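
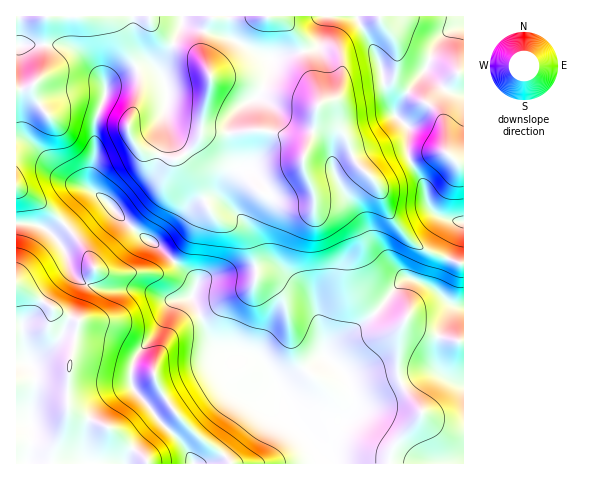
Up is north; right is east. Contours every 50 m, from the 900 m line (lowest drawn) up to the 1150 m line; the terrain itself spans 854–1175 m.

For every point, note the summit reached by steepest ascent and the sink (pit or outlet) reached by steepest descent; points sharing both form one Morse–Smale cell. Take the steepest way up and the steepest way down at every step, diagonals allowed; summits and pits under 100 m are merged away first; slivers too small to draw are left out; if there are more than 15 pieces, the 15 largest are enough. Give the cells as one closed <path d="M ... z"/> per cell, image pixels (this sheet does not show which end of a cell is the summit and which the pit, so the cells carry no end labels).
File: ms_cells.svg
<path d="M356 16l-339 0-1 207 20 2 17 9 39-38 5-2 41 39 19 12 30 27 10 12 3-3 8-4 38-8 14-2 17 1 33 25 5 9 9 40 0 11 3 5 5-10 38-30 33-37 8-3 26 13 22-62 5-7-22-4-12-10-7-25-15-28 0-28-14-14-10-29-5-24z"/><path d="M97 194l-5 2-39 38-17-9-20-1 1 240 447-1-1-241-26 64 0 5 4 5-9-8-18-8-7-2-4 3-33 37-38 30-5 10-3-5 0-11-9-40-5-9-29-23-8-3-20 1-45 9-8 4-3 3-10-12-30-27-19-12z"/><path d="M463 16l-106 1 22 43 5 24 10 29 14 14 0 28 15 28 5 20 10 13 17 5 9 0z"/>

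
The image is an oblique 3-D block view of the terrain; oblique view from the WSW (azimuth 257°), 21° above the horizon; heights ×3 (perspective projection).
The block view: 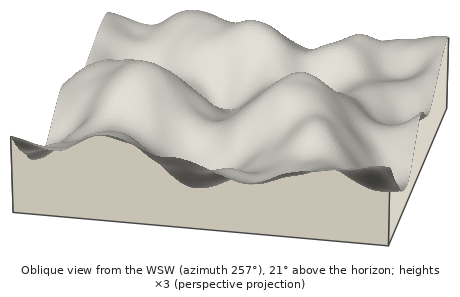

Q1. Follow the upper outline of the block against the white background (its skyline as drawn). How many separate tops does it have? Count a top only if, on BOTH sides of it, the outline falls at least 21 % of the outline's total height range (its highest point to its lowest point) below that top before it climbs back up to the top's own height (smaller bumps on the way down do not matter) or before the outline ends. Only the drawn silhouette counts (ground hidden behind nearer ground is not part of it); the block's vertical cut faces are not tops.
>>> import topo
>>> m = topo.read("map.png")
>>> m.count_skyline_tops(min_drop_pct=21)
1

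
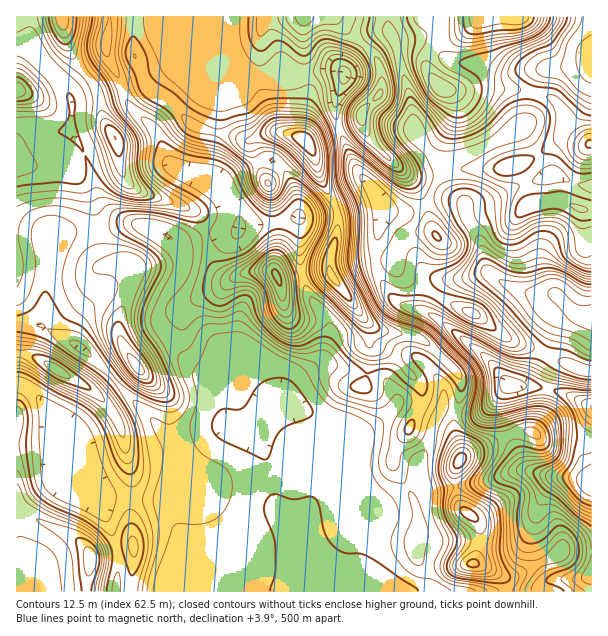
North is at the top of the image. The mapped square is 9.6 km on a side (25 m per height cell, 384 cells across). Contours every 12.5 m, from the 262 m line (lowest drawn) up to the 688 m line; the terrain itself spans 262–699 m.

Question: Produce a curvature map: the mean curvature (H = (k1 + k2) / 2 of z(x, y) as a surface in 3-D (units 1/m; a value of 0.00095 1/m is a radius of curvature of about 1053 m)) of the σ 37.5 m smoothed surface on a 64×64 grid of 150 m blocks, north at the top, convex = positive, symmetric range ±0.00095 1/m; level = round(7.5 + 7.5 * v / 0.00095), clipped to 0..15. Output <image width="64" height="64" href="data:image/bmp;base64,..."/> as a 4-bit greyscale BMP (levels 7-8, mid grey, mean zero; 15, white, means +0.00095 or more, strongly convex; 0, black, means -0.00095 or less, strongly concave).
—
<image width="64" height="64" href="data:image/bmp;base64,Qk12CAAAAAAAAHYAAAAoAAAAQAAAAEAAAAABAAQAAAAAAAAIAAATCwAAEwsAABAAAAAAAAAAAAAAABEREQAiIiIAMzMzAERERABVVVUAZmZmAHd3dwCIiIgAmZmZAKqqqgC7u7sAzMzMAN3d3QDu7u4A////AId3dmrFJapld3eIiIiHd3d3d3d3d3ZmQyAAFHhTaZh2h3d2a9ckqmVnd3iIiIh3d3d3eId3d4hnmHmru6ZDNEOHd3Zq+jObdWd3d4iIiId3d3eId3d4qGn//+uIqpd4c4d3dmr8M6yGZ3d3d4iId3d3eIh3d4mnV77tp1V5q8ylh3dma/s0vZZnd3d3eIiHd3eIiHd3iZdEaJmHVVeKzKZ3d3ed2Da8l2d3d3d4iId3d4iId4iJqFNGiZhlVmjMp3d4m8yUN7uHd3d3d3eId3d3iIh3d3moQ1aKuXVVaLyYaJvMqFRXqYd3eIiHd4h3d3eIiHd3d5dFiqzJdVVouoh6y5dlRWiZd2eIiIh3d3d3d4iId3dnljfe3Ll1VWq5Z5qWVEVmeIh2Z4iIiHd3d4d3iId3d3iWOP/Lupdle7hVqFRFZ3d3iHZniIiIh3d3h3eIh3d3eZU3y4eJqpeKpkTHRWd3d3eJhmeIiIiHd3eId4h3d3d5hDaGQ0WKuXd1RMdWd3d3d5mHZ4iIiIiHeIh3d3d3iIhkWrcyI0d2QzNGt1Z3d3d4qYd3iIiIiId4iId3d3ebp1Rs/ZZUMzMzRVe3Z3d3dmq5dniIiIiId3iIiHd3d5umVFr/2oh1RoqnV7dnd3d2a9lmeIh3d3d3eIiIiId2ioZUR8/rmIdo3qVJp2d3d2V82FZ4h3d3d3d4iIiIh3Z4mYVGrcqYd3v+lFq3Z3d3ZX3XVniHd3d3d3eIiId3ZmitpVeaiJqqvvyFWsdmd3ZVr8ZWd3d3d3d3d3d3d3ZmZ522R6hEes3u2pdn2GZ2ZEfelEVnd3d3iHd3d3d2Zmd2ardFqkAmiru7uWTXVmVEa/tCNYmHd3eId3d3dmZmeIZGqmSNggJGiaqnQpZERFjPxQFZu5d3d4h3d3dmeZmql0SKdH/VETNWdkESZDRovv1gBr3Khnd4iHd3d2eau7qGVqtzb/kyMyIiEUczR8//xgBu/ZdWd3iHd3d2eJmZmGR6ylOP+kIzNFZ4vjWe/9lRBN/6dVZ3eId3d2Z4h1VmRZymN+/4ITVXmr3/i//6YxFK/7hkZ3d4d3dmVndlRXh4mEJu/4ICaIirvLnO64QiJI37h1V4d3d3dlVndUV6zLl0Jt/WAAa8upmpdZmGMjNXvshlVoh3d3ZUV5l1V5qphlWf/EABfO66iIh2VVRFVnm9pkRXmHZmZlV724d3ZXeKzv/UACjO25h2d3dEVnh3ebyVNGiYZndmZ63amHQ2zt3u2SAFrduodmZmZmdniIh4m6Y1eJhmh2VovcqHQkz+llQgAY7/yXdmZ3ZmiHZ4iHeKuEV4iHioVGi+2EMUr/lAAAFa7+2odmZnd3eYdniIdmi6ZGeIialTNa/EETj/xhBGeby5mYZmZmd2d5hmeIiHZ6uFVniJqnMUv7IEnv6EFIqqmHZ3ZVVVVlRniHZ4iIdnm5ZVZ4ibuFjfoSn/6VInmYdlVVVERWZDI2mIdniJmHebuXZWiIrdvv+BTP6WMlmodmVVUyRomWRGrYh2d4mZiavKl2aJdomu/WBc/HQze6dmiIhjNpqZh5zeiHZ3iIiau6h2Zol1RFrcUUv+hDR6l1aazHNYmYd3ndqIdnd4h4mYdVZmmXZTR6piOO/GM1iYV73tg2qYdmZqqIdmZ3d3d2VVVVaIdmVViGQkv9czWKl63blUarl1VViXh2Zmd4iGQ0REVnd3dmVmZSKP6ENXiHvadEZozIRERod3Zmd3iHUiI0aKqXd2VlVVIX/5VFZmaahkWHett2ZoqXd2Z3eIVDRnrN25d2VHhUQRn+lUZmVoh1RodozcuZvLd3d3eIZWnO7tuYd2VFvYMRXvx0RVVnh2VFZlaau7u5h3iHiJdXvv/Jh2ZmZFn/swS/10NENpmGZURVZmd3iXZYiIiJlmneyFVVZmZUbf+TOP+DIiJa24eId3eHZlVmVViJmJqFadxzNFZmZUNs2mNb/2EBFL/6dpqqq7uYdlVXeYiIiXVp22M1ZmVUNHljNGz+YQBb/8dWeIiavMqXVXqZh3eIZVrbdEVVZVRZyDAlnf1gBc/8ZFZmZmZ4mph2nLl3d4dka/yWVVeIiJ3pVGnP+0A7/6U0Z3ZVVVZneZeM6Hd3d1WO/JZEeru6rLqs7//pEI/qUjVniHZVVmVXqGnnZmd2Z8/YUzWMy6mJiL/t3tcCz7YyRVaaqYZWZlWZZqVVd3Zo3IMSRpy5hmdlm5eKpAb/hDNERpu6mGVmVHqXdGiYdmi5QSV5uoZmZlV4dmeEBv+nliJIqqqZdVVVi6hqu6dlWMkyeru4ZmZmZndmZ5YEvu7XEou6mZiHd4m7l17bhlVq2SSsuodmd3d3dmZouDFYz/YDv9uqmIqqu8p1XadlVozWFrqHZnd3d3h2Znm5QhOP0wbeuqmYeJh3iGVrdVVovZMXqHZ3d3eHd3ZmZ4ZDEY+xGuuHd4hlVVRXZnhlVXrJQUq4d3d3eId4h2Z4dTIUv4BcyFRVaIZFVWdnd2VXq6Uijsh3d3d4h3iXZpqEI0n+UnuWVVVWhlRFeGd3ZVnLcxOdp2d3d3h3eZdWqmRYrMlEeIh4h1VVVUWHVndka9uEInuWZ3d4h3d6ple6ZZy6dUVnh3i7mIiZd4VGeFR965cye5Z3d4iHdnqXebqIqodUVniHV6y6q83Kh2ZpZZ7qmVJrl3d3iIh2eZeau6qpmYZnm6ZWm6qavvy6l3"/>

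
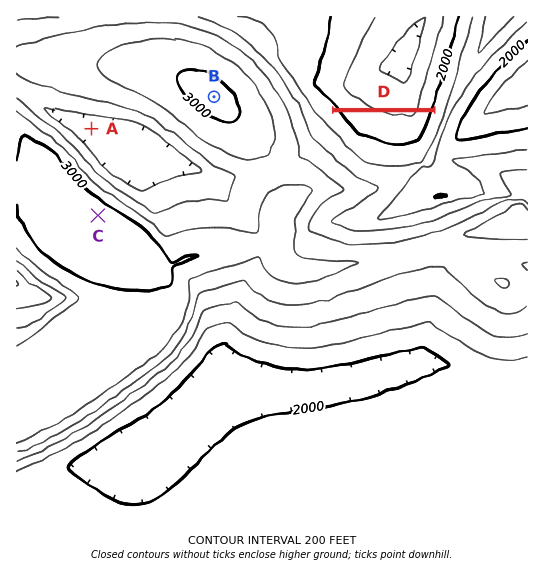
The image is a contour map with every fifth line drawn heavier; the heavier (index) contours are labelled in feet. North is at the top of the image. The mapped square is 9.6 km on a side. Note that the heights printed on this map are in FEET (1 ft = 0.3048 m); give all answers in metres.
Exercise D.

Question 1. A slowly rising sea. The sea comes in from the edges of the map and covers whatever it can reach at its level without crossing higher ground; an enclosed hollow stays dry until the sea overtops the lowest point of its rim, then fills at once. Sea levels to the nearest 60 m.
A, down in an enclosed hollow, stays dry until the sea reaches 780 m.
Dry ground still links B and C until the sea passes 840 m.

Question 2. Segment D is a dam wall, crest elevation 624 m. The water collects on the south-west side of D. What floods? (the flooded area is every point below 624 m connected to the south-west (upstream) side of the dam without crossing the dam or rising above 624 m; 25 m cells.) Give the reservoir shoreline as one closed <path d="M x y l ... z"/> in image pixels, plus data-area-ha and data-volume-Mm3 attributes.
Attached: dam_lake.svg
<path d="M434 112l-97 0-1 2 26 27 27 8 17 0 1-1 10 0 3-2 8-16 6-18z" data-area-ha="95" data-volume-Mm3="33.66"/>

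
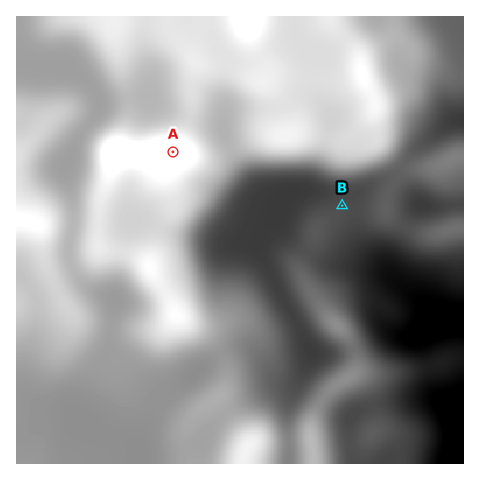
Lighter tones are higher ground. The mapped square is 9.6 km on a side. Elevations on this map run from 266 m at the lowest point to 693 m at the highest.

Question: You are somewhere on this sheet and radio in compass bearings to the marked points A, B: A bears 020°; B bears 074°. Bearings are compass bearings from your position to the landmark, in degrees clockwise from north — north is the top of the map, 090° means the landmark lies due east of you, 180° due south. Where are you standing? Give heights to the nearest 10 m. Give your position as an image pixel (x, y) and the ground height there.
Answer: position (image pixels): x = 131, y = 266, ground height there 590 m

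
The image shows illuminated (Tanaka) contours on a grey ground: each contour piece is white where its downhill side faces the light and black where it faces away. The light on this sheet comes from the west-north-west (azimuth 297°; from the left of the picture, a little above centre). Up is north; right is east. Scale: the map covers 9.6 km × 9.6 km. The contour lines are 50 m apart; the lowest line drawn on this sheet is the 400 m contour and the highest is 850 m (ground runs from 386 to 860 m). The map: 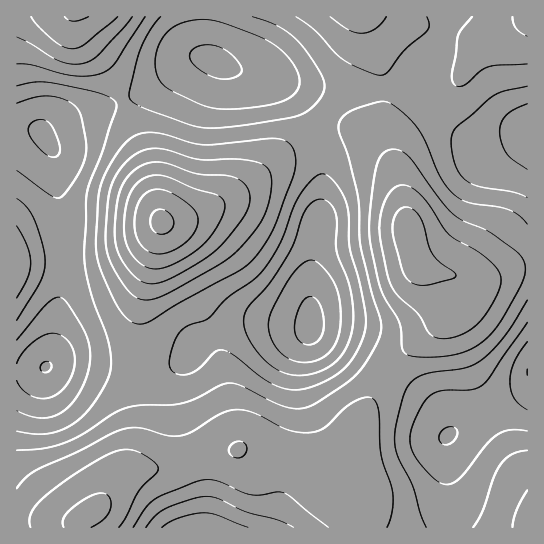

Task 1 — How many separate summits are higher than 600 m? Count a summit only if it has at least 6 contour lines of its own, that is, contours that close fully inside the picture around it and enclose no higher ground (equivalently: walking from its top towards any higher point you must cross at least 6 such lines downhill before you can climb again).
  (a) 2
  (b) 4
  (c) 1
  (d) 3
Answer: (c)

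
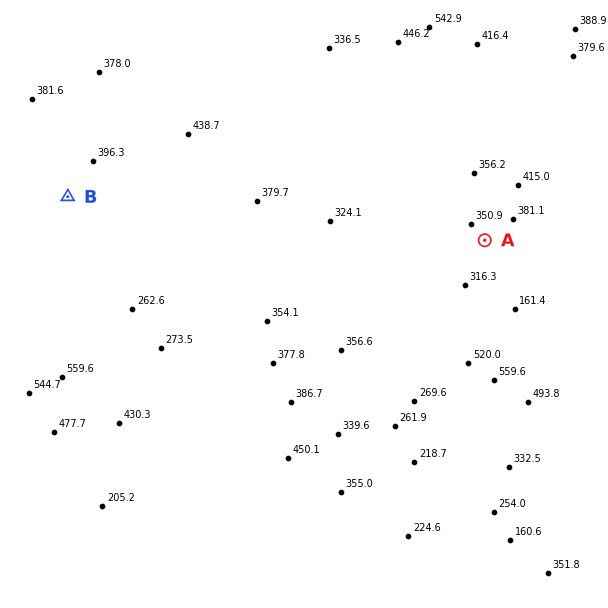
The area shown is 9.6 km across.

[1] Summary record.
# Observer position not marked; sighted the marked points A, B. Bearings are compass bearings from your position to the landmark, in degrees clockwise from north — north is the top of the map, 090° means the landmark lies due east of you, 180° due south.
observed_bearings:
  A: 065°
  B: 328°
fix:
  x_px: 183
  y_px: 381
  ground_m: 340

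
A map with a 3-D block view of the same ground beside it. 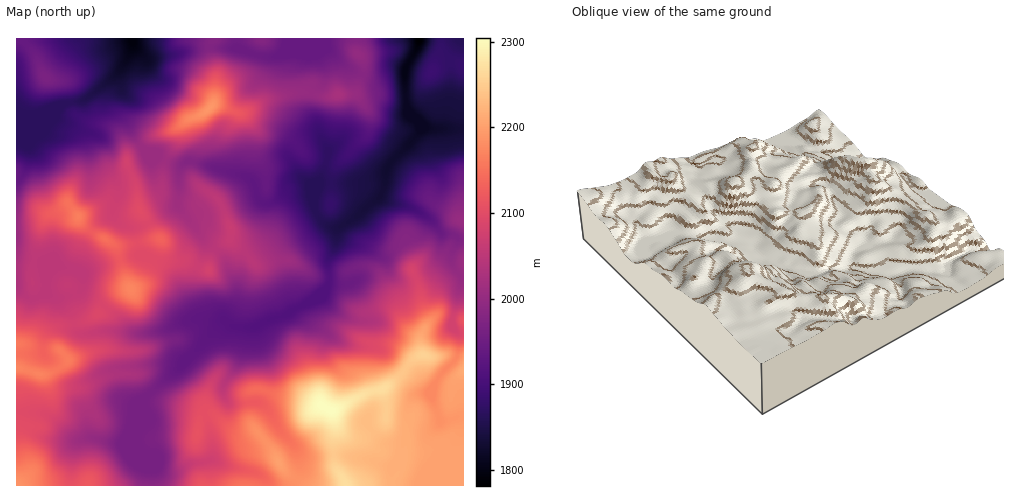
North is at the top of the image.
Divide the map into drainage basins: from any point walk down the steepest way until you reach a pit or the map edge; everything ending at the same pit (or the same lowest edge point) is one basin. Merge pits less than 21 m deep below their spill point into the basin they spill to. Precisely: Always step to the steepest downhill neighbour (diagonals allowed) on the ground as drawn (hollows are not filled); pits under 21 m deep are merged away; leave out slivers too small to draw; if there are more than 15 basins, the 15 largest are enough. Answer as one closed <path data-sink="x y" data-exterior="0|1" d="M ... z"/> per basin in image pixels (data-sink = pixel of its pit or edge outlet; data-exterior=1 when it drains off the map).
<path data-sink="419 39" data-exterior="1" d="M463 38l-106 0 0 15 7 9 0 10-8 20-3 2-30 2-17-4-13 1-27 7-22 13-7 0-23-9-13 11-14 5-8 7-28 10-23 18-1 10 9 21 2 23 20 30-41 7-30-18-18-23-19 8-16 15-18 3 1 255 447-1z"/><path data-sink="132 39" data-exterior="1" d="M214 38l-197 0-1 192 18-2 16-15 19-8 18 23 30 18 41-7-20-30-2-23-9-21 0-7 24-21 28-10 8-7 14-5 11-9 4-15 0-22-6-18 0-7z"/><path data-sink="286 39" data-exterior="1" d="M356 38l-141 0-5 6 0 7 6 18-3 35 24 9 7 0 22-13 27-7 13-1 17 4 30-2 3-2 8-20 0-10-7-9z"/>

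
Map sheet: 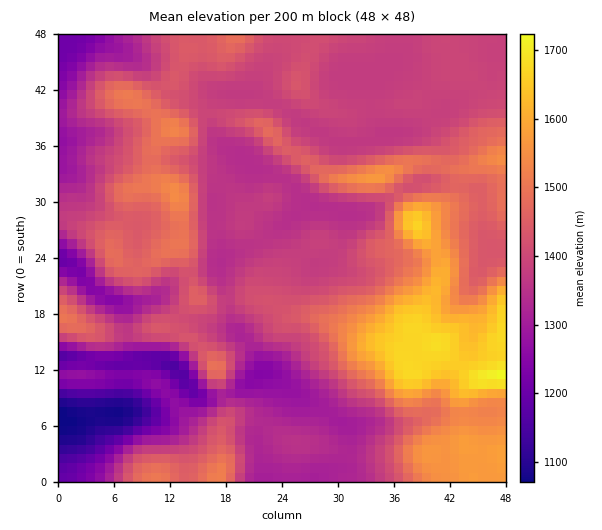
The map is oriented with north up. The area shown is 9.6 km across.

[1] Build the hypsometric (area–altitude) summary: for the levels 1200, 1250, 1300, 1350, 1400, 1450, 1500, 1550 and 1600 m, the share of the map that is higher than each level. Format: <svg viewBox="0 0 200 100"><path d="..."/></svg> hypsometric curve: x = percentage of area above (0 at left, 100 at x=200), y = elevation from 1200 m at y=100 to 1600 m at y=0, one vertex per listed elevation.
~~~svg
<svg viewBox="0 0 200 100"><path d="M192 100l-7-12-10-13-24-13-55-12-35-12-26-13-13-13-9-12"/></svg>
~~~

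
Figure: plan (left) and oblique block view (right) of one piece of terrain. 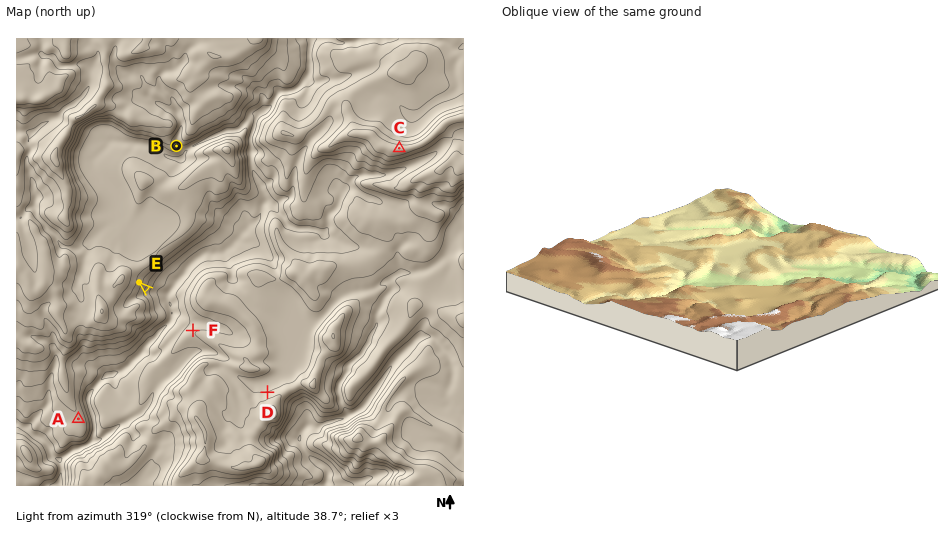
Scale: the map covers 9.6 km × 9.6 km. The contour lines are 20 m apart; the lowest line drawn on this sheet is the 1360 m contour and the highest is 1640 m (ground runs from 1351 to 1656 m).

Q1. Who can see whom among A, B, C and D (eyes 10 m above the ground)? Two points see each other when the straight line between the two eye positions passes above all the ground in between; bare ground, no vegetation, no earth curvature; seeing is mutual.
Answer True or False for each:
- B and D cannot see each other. True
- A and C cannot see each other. False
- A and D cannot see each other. True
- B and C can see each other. False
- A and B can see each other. False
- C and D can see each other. True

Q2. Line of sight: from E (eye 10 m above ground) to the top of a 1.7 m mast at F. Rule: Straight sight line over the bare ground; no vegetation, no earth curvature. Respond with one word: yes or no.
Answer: yes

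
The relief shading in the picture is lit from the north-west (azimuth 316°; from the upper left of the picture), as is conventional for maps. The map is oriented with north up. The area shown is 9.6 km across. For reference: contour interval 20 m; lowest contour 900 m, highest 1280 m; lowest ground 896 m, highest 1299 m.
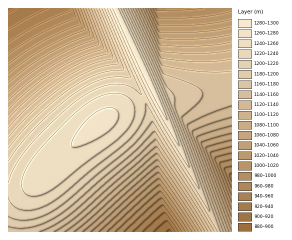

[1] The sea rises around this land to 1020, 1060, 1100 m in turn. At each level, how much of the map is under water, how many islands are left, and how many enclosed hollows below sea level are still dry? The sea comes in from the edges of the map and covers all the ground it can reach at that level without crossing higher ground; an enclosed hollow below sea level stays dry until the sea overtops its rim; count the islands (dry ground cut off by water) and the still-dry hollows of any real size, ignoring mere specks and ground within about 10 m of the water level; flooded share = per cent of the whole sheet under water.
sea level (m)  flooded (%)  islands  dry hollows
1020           14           0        0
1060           22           0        0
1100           33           0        0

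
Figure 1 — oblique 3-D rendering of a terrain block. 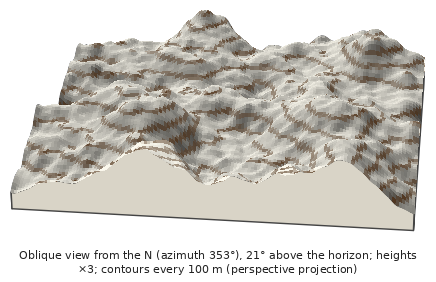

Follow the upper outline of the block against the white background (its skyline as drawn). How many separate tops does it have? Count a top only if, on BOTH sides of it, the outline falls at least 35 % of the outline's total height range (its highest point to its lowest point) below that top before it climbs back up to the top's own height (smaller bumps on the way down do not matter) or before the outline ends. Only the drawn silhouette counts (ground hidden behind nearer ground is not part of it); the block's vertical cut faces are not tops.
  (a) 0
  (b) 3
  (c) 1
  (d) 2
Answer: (a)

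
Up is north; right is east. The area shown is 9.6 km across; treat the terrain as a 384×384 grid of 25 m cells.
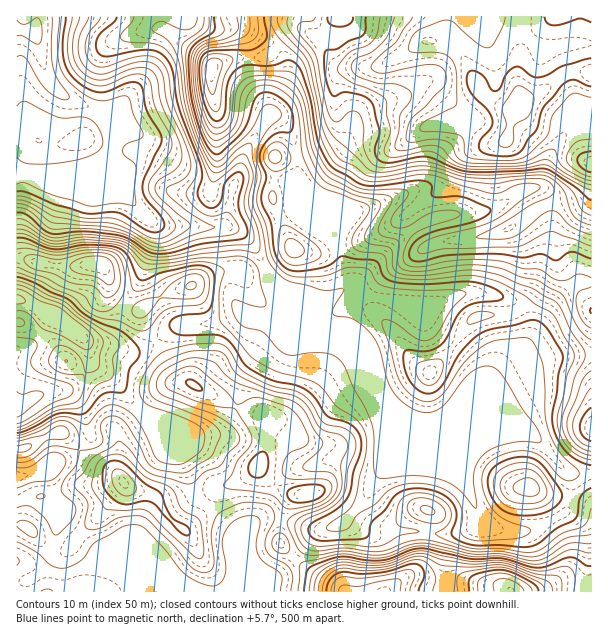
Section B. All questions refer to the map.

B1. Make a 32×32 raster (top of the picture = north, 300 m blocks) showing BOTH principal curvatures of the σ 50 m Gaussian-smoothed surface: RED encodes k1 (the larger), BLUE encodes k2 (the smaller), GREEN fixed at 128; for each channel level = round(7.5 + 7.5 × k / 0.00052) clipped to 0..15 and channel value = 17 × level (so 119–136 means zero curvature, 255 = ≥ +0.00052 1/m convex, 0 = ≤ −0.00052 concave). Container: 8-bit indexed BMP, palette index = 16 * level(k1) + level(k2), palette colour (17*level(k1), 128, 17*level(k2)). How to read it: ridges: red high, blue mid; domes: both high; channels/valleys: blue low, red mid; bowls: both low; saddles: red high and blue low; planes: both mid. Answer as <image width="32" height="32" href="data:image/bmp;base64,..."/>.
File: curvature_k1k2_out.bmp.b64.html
<image width="32" height="32" href="data:image/bmp;base64,Qk02CAAAAAAAADYEAAAoAAAAIAAAACAAAAABAAgAAAAAAAAEAAATCwAAEwsAAAABAAAAAAAAAIAAABGAAAAigAAAM4AAAESAAABVgAAAZoAAAHeAAACIgAAAmYAAAKqAAAC7gAAAzIAAAN2AAADugAAA/4AAAACAEQARgBEAIoARADOAEQBEgBEAVYARAGaAEQB3gBEAiIARAJmAEQCqgBEAu4ARAMyAEQDdgBEA7oARAP+AEQAAgCIAEYAiACKAIgAzgCIARIAiAFWAIgBmgCIAd4AiAIiAIgCZgCIAqoAiALuAIgDMgCIA3YAiAO6AIgD/gCIAAIAzABGAMwAigDMAM4AzAESAMwBVgDMAZoAzAHeAMwCIgDMAmYAzAKqAMwC7gDMAzIAzAN2AMwDugDMA/4AzAACARAARgEQAIoBEADOARABEgEQAVYBEAGaARAB3gEQAiIBEAJmARACqgEQAu4BEAMyARADdgEQA7oBEAP+ARAAAgFUAEYBVACKAVQAzgFUARIBVAFWAVQBmgFUAd4BVAIiAVQCZgFUAqoBVALuAVQDMgFUA3YBVAO6AVQD/gFUAAIBmABGAZgAigGYAM4BmAESAZgBVgGYAZoBmAHeAZgCIgGYAmYBmAKqAZgC7gGYAzIBmAN2AZgDugGYA/4BmAACAdwARgHcAIoB3ADOAdwBEgHcAVYB3AGaAdwB3gHcAiIB3AJmAdwCqgHcAu4B3AMyAdwDdgHcA7oB3AP+AdwAAgIgAEYCIACKAiAAzgIgARICIAFWAiABmgIgAd4CIAIiAiACZgIgAqoCIALuAiADMgIgA3YCIAO6AiAD/gIgAAICZABGAmQAigJkAM4CZAESAmQBVgJkAZoCZAHeAmQCIgJkAmYCZAKqAmQC7gJkAzICZAN2AmQDugJkA/4CZAACAqgARgKoAIoCqADOAqgBEgKoAVYCqAGaAqgB3gKoAiICqAJmAqgCqgKoAu4CqAMyAqgDdgKoA7oCqAP+AqgAAgLsAEYC7ACKAuwAzgLsARIC7AFWAuwBmgLsAd4C7AIiAuwCZgLsAqoC7ALuAuwDMgLsA3YC7AO6AuwD/gLsAAIDMABGAzAAigMwAM4DMAESAzABVgMwAZoDMAHeAzACIgMwAmYDMAKqAzAC7gMwAzIDMAN2AzADugMwA/4DMAACA3QARgN0AIoDdADOA3QBEgN0AVYDdAGaA3QB3gN0AiIDdAJmA3QCqgN0Au4DdAMyA3QDdgN0A7oDdAP+A3QAAgO4AEYDuACKA7gAzgO4ARIDuAFWA7gBmgO4Ad4DuAIiA7gCZgO4AqoDuALuA7gDMgO4A3YDuAO6A7gD/gO4AAID/ABGA/wAigP8AM4D/AESA/wBVgP8AZoD/AHeA/wCIgP8AmYD/AKqA/wC7gP8AzID/AN2A/wDugP8A/4D/AKmGhnaHh4eHh4WVhod3dYW16+n3+OeWlaXY6fr39KaVhZaYh4eHiHeFlsiVh4WExNPX2aSj+Pr19uX514Gj15WGtqeodYaHhXTHt3SHlOvVcoGRcGCQ06GBUJCAYWS3lsindba3dWR0x9mWdXaE1pJQcXOWl5KAsYFjc4JzgpSEpoV3dbelhrXHdpWWdmWV1KSRkoWWx/r7tYOTppajc5anuKWWlqjZ1riVl6eXl7X4+vmjc5XHyKaTgrfK2uizl5FzhKen2siFlpWolqeplYOD1ZWEhYSDg3WUyLnapXKD+IFipKXHlWR0dIWGl7iXhoWVuIR2h4eHh4WVlqaQkbT29ei0c8WXhHd3dYV0poaXx8fKpIV3d4eHh4WEhIG33FC0+sOmuYaFdHN1lqeYmLimdKWVhoeGhod3h3d2k7i6hICRcqeXk6SWl7jHpsjIyZV1hoaGhaalhXd3h4eEhreHdXODpoWGt9nZuJe2pnSUlIeHdoWWubmEdneHh3WGuJenycaEl4aVqLmXp4R0doaHiId2hafJ2JZ1doeHdoamdYbIlISFhZWUlpe4hId3doeHhnaGx4amx4Z2hnd2daXHtZNwkpSnpXV0hJV1hoaHh4Z2hreXZXXHp4aGdXaGp8aAYLXptbi4dXS0hXWHl4eHl5enl4Z3hafJ17eWdoa5YJS2xZbGosbWydhzhqeGdYWGh4aEg4NzgoFyg4WHpaalxseopumSpdf6+aOolZGklYV1dcXGlpZ1dYaHl5endvf49fj6+9XClZa1xsmgxtvHt6WFgujqp5eHhpaXl4aG6INjpqXWtVBilIWFgoHY2ZWFpcimoef49/jXqIeGhofWc4SDg6KAYHKBkXFileWUdoeElsi3gYGDk7XYt4aWmMiUdHJyk4OUp6fKpKLZ13aHdXFwgba3lnWFg4O3tpWnonN2h3d3g8jIptaTcMfGdoOUlriUgYKDgoKScHBggLOWhoaGh4d1lZZj0uVgtOaDk7inyMiGdJLW1rW1xbH4+oiYl5iWlpeFhXD254DU+5CUyKem6PiltNfo+OrHs7WniIiHmJh2hnVzgfjopJC1gKbolnZ1t+jHppaWt5eWhYaYh4eXhHaGhYSC+PmVc2Nilvh2dpeWl6eXdYanqHZ2d5eHdIKkhHSFlZL513RjZHOW93V1lYWGh5Wnlai4p3V1p4STp7iWY2Nkgvm2g3SVk6bYpqiXhoVlhrmFp4antreogpW6uriWc4PB/fj198dypce3x9i3hnW2l3aXhnaGlpZzlqmpuMe2xdDUorSlo5XnhYRlhqe4p5d3d4eHh3Z2lnSFlpaVlqeXc3GkdIW415WnlnWGhpaXh3d3d4eYl4c="/>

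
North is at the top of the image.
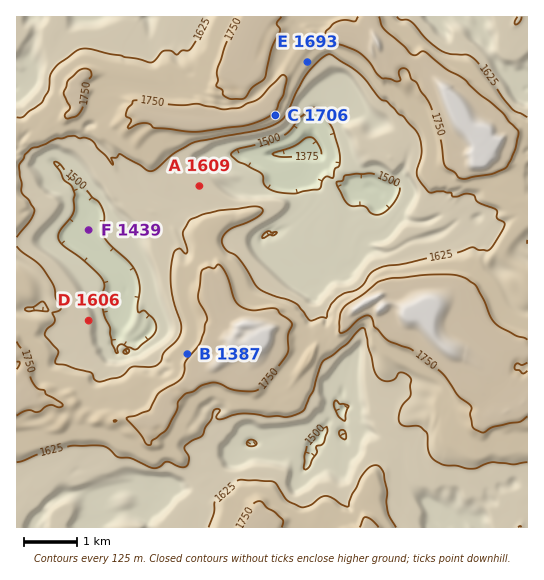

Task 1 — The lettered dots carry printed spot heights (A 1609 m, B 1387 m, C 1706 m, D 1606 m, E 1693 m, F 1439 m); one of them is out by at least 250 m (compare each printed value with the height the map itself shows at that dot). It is B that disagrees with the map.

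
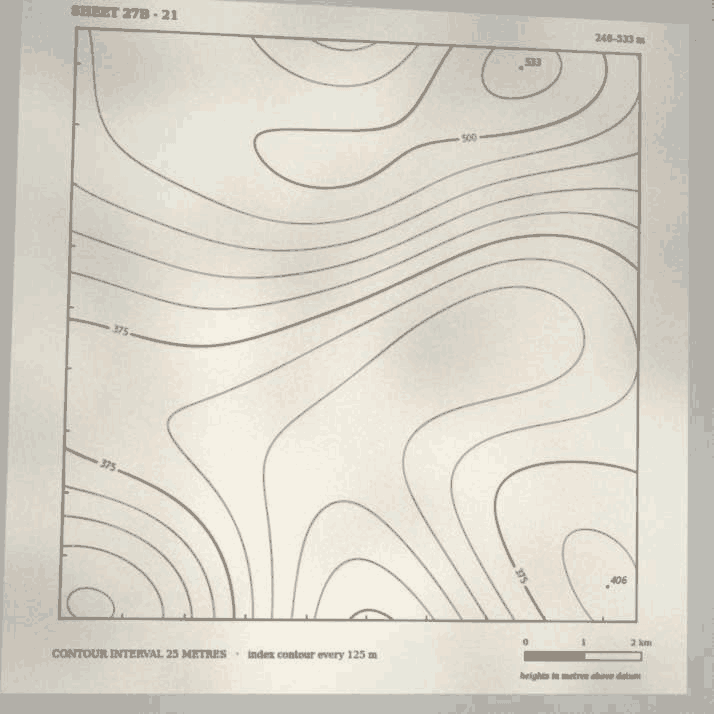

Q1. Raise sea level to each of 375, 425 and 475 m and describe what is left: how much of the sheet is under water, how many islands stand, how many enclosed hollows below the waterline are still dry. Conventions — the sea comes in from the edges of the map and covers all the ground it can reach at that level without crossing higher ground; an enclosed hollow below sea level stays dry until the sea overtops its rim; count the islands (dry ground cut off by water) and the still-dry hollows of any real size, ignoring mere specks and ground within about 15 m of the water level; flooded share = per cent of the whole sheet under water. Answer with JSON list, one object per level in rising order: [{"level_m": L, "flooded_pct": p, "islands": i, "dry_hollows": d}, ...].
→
[{"level_m": 375, "flooded_pct": 44, "islands": 0, "dry_hollows": 0}, {"level_m": 425, "flooded_pct": 63, "islands": 0, "dry_hollows": 0}, {"level_m": 475, "flooded_pct": 78, "islands": 0, "dry_hollows": 0}]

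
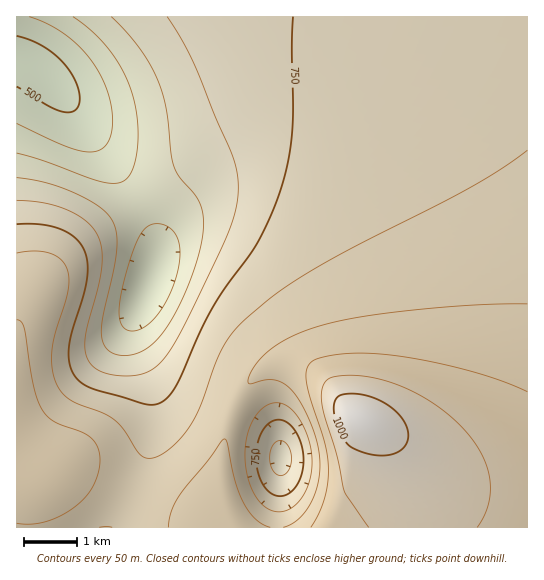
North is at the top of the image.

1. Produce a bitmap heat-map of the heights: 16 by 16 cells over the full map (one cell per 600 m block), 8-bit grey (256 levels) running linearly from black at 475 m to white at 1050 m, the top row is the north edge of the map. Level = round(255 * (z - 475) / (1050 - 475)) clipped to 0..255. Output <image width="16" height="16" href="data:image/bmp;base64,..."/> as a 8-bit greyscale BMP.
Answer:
<image width="16" height="16" href="data:image/bmp;base64,Qk02BQAAAAAAADYEAAAoAAAAEAAAABAAAAABAAgAAAAAAAABAAATCwAAEwsAAAABAAAAAAAAAAAAAAEBAQACAgIAAwMDAAQEBAAFBQUABgYGAAcHBwAICAgACQkJAAoKCgALCwsADAwMAA0NDQAODg4ADw8PABAQEAAREREAEhISABMTEwAUFBQAFRUVABYWFgAXFxcAGBgYABkZGQAaGhoAGxsbABwcHAAdHR0AHh4eAB8fHwAgICAAISEhACIiIgAjIyMAJCQkACUlJQAmJiYAJycnACgoKAApKSkAKioqACsrKwAsLCwALS0tAC4uLgAvLy8AMDAwADExMQAyMjIAMzMzADQ0NAA1NTUANjY2ADc3NwA4ODgAOTk5ADo6OgA7OzsAPDw8AD09PQA+Pj4APz8/AEBAQABBQUEAQkJCAENDQwBEREQARUVFAEZGRgBHR0cASEhIAElJSQBKSkoAS0tLAExMTABNTU0ATk5OAE9PTwBQUFAAUVFRAFJSUgBTU1MAVFRUAFVVVQBWVlYAV1dXAFhYWABZWVkAWlpaAFtbWwBcXFwAXV1dAF5eXgBfX18AYGBgAGFhYQBiYmIAY2NjAGRkZABlZWUAZmZmAGdnZwBoaGgAaWlpAGpqagBra2sAbGxsAG1tbQBubm4Ab29vAHBwcABxcXEAcnJyAHNzcwB0dHQAdXV1AHZ2dgB3d3cAeHh4AHl5eQB6enoAe3t7AHx8fAB9fX0Afn5+AH9/fwCAgIAAgYGBAIKCggCDg4MAhISEAIWFhQCGhoYAh4eHAIiIiACJiYkAioqKAIuLiwCMjIwAjY2NAI6OjgCPj48AkJCQAJGRkQCSkpIAk5OTAJSUlACVlZUAlpaWAJeXlwCYmJgAmZmZAJqamgCbm5sAnJycAJ2dnQCenp4An5+fAKCgoAChoaEAoqKiAKOjowCkpKQApaWlAKampgCnp6cAqKioAKmpqQCqqqoAq6urAKysrACtra0Arq6uAK+vrwCwsLAAsbGxALKysgCzs7MAtLS0ALW1tQC2trYAt7e3ALi4uAC5ubkAurq6ALu7uwC8vLwAvb29AL6+vgC/v78AwMDAAMHBwQDCwsIAw8PDAMTExADFxcUAxsbGAMfHxwDIyMgAycnJAMrKygDLy8sAzMzMAM3NzQDOzs4Az8/PANDQ0ADR0dEA0tLSANPT0wDU1NQA1dXVANbW1gDX19cA2NjYANnZ2QDa2toA29vbANzc3ADd3d0A3t7eAN/f3wDg4OAA4eHhAOLi4gDj4+MA5OTkAOXl5QDm5uYA5+fnAOjo6ADp6ekA6urqAOvr6wDs7OwA7e3tAO7u7gDv7+8A8PDwAPHx8QDy8vIA8/PzAPT09AD19fUA9vb2APf39wD4+PgA+fn5APr6+gD7+/sA/Pz8AP39/QD+/v4A////AK2nmpehrLKflrvR19jX0861s6aYmqarhHCq197e2tTOsrCmlI6apH1prObs5NrSy62glIaBjqCQh8X08ODTy8WninRscYSapKnM3NbNxcC8o4FbTFx6kqGtuLy7ube1s6OJWTVAaYeUnaSnqaqrq6qgkmYyLFV4iJGXm52foaKjkotrPSxHaX2IjpKVl5mbnHpzXUI4Rl50gYiMj5GUlpdaUUM9Q01cb3yDiIuNj5GTOi8oM0dUYG56gYWHioyOkB8VGC9IWGVweX+ChYeKjI4MCBczTF1qc3l+gYOGiIqMBAwkP1RjbXR5fYCChIeJixQjOk5daHB2eXx/gYOFiIo="/>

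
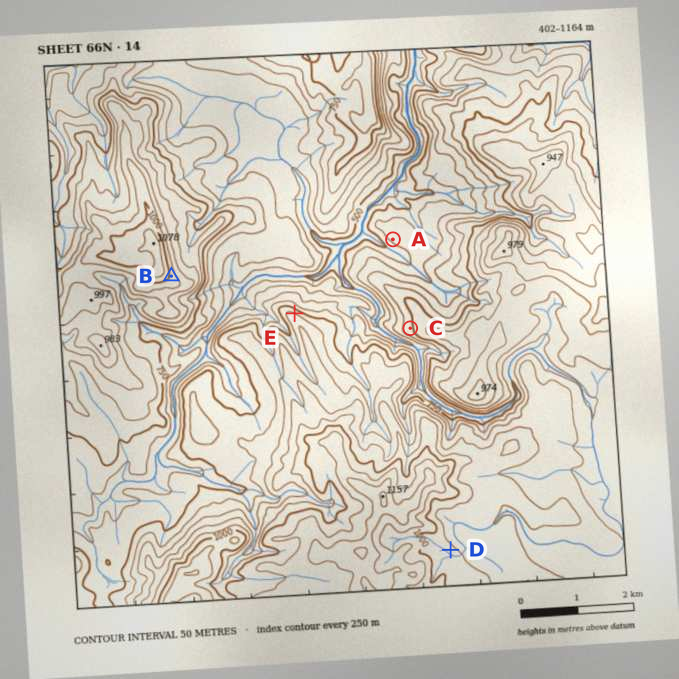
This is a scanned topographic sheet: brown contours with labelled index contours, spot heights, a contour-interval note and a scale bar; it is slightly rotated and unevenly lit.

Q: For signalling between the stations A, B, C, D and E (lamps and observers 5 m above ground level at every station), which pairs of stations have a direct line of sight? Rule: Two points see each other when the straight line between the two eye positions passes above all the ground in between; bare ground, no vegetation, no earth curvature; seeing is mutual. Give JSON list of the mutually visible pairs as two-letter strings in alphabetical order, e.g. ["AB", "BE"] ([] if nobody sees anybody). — ["AB", "AE", "BC", "BE", "CE"]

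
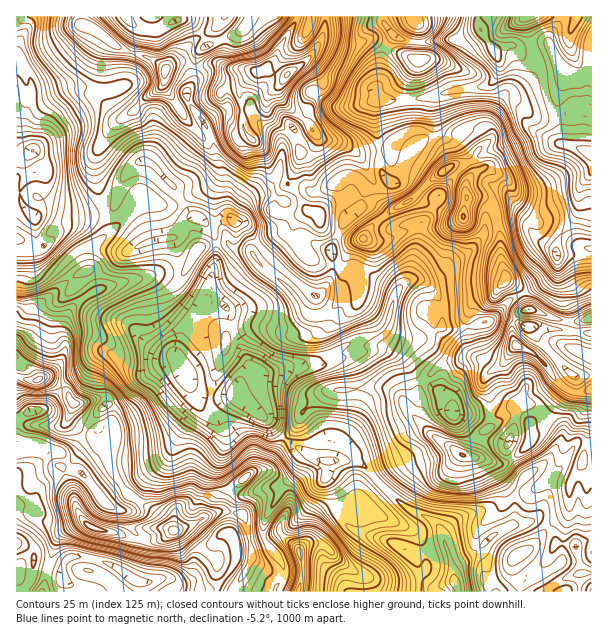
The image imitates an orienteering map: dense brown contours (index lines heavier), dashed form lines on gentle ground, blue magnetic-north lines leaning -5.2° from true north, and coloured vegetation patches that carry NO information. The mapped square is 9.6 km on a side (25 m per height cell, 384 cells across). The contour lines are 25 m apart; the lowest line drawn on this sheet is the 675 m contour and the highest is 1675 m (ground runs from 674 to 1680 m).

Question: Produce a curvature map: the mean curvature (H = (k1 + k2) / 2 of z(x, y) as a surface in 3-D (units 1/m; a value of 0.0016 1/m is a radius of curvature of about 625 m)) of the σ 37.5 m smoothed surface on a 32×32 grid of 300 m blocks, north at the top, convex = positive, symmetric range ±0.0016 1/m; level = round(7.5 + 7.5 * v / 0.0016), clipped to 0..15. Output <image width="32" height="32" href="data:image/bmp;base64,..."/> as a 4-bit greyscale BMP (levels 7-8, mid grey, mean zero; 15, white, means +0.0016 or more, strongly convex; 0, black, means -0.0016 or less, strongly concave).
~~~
<image width="32" height="32" href="data:image/bmp;base64,Qk12AgAAAAAAAHYAAAAoAAAAIAAAACAAAAABAAQAAAAAAAACAAATCwAAEwsAABAAAAAAAAAAAAAAABEREQAiIiIAMzMzAERERABVVVUAZmZmAHd3dwCIiIgAmZmZAKqqqgC7u7sAzMzMAN3d3QDu7u4A////AFs3ijNFdccudlvIdwuJl2SJSVA1N4l6O1i7tnoqbHfEVXJY3cdZSS+fVSKFWVzVc3if/6r/kKHxxxeMs2xSWJeUfxAHxe32a3SJtBUzh4W4lL4J5Yx4Qzw3qxWaqVWmt3eBbWVJVP3Hg6R7famnCImHR6qHKYCbokRUqEbuurJbU4ibeVmDalZnZZmPl2DqRIvWbol3SIEfZEaYtQe2yUoQn3yYZHc2TJqXfJQ4lEWI75SJNmSIR2rOyqiUXYgK6IvDZYRlfFNTI0aYipm5HxZkxTmGN4tXqYRGZ2arf+TMd7iHSXd5iqeMYzh1Yx8ERHeIRFiUhWZaybspt5gK/41saNqHl0V1bBeMU7Z38nVldZmKzI0YasK2iHI4Z8+WWkO5kkiLdJwrxWeVaEXcQxWVOrhER7uWuVPPqWdyqiV8VYV6h4ZHBJi5G4Q5+Zc6ZmZ3lqqnhXqnqXSvkrm2d4V3aaWZRod1iVOGQOKpa5iEdku2RWdmdjuUOlZPm+touDNr2TN3tO8cmqmGVlqJUkN1Vqt2alrqM/y3jbim9zV4iWeL83wVp2jBJGd2nNSImYeahX2wzJfUV0REIjRohnl1dnUD8zirvDpjObV6WohWOZeGrvid7Kv4hV3/yBh3aEtpv4J7IxLyvGyCMRdEcdZXr+QmJJwlPx50G/uBfbWK"/>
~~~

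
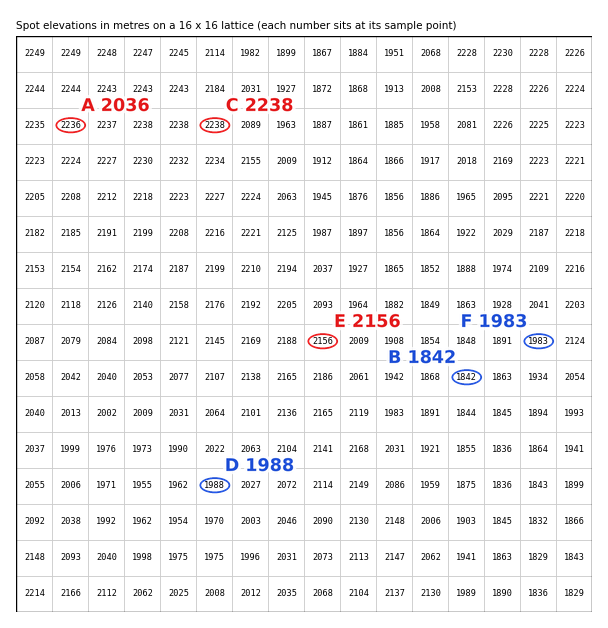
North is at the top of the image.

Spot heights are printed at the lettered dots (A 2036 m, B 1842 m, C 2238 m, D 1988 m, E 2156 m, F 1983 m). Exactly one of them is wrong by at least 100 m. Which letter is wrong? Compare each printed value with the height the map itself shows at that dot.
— A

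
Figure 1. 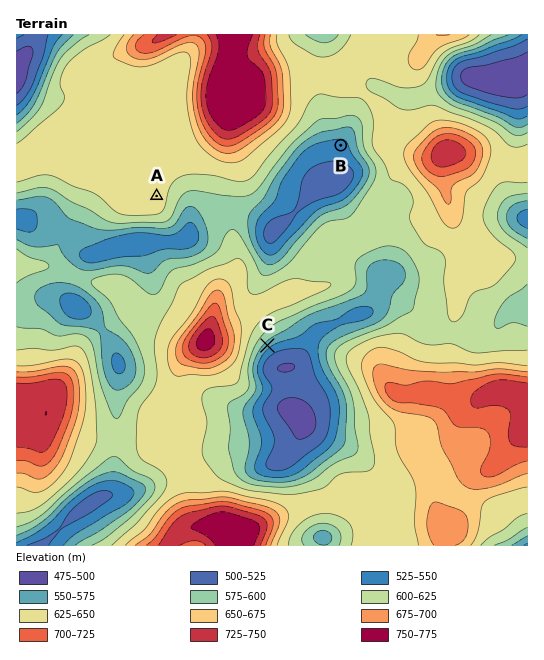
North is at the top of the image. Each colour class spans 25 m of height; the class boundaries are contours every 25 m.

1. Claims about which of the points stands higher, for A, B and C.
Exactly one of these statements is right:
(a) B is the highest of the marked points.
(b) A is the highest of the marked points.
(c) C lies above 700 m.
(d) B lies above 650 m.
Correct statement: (b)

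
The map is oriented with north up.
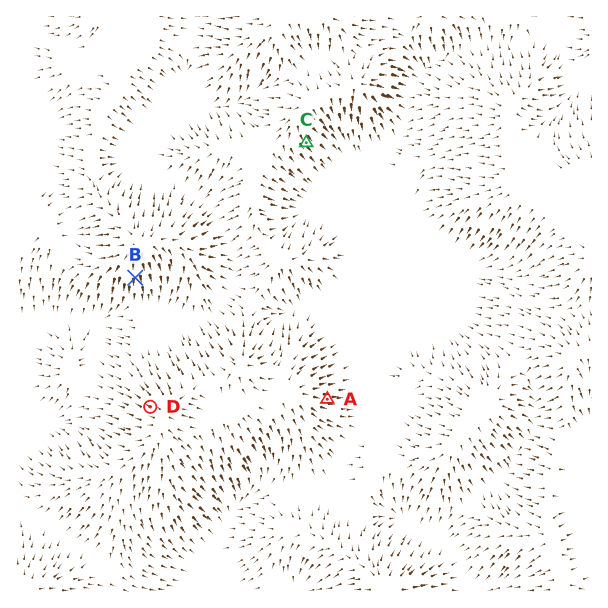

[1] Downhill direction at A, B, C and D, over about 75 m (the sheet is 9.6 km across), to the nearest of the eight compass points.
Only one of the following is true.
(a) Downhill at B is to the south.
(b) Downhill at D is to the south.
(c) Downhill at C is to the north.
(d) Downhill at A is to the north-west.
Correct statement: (a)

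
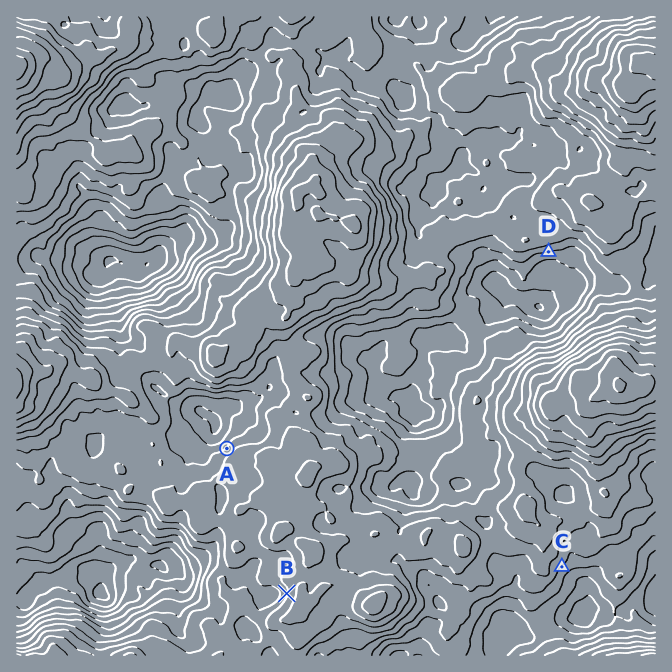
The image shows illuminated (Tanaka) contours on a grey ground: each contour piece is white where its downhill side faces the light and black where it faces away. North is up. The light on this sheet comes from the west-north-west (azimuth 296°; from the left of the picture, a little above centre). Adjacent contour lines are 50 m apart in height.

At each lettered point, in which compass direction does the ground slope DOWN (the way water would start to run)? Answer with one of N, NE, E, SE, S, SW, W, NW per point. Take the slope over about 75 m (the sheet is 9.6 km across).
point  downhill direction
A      NW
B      W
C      SE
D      S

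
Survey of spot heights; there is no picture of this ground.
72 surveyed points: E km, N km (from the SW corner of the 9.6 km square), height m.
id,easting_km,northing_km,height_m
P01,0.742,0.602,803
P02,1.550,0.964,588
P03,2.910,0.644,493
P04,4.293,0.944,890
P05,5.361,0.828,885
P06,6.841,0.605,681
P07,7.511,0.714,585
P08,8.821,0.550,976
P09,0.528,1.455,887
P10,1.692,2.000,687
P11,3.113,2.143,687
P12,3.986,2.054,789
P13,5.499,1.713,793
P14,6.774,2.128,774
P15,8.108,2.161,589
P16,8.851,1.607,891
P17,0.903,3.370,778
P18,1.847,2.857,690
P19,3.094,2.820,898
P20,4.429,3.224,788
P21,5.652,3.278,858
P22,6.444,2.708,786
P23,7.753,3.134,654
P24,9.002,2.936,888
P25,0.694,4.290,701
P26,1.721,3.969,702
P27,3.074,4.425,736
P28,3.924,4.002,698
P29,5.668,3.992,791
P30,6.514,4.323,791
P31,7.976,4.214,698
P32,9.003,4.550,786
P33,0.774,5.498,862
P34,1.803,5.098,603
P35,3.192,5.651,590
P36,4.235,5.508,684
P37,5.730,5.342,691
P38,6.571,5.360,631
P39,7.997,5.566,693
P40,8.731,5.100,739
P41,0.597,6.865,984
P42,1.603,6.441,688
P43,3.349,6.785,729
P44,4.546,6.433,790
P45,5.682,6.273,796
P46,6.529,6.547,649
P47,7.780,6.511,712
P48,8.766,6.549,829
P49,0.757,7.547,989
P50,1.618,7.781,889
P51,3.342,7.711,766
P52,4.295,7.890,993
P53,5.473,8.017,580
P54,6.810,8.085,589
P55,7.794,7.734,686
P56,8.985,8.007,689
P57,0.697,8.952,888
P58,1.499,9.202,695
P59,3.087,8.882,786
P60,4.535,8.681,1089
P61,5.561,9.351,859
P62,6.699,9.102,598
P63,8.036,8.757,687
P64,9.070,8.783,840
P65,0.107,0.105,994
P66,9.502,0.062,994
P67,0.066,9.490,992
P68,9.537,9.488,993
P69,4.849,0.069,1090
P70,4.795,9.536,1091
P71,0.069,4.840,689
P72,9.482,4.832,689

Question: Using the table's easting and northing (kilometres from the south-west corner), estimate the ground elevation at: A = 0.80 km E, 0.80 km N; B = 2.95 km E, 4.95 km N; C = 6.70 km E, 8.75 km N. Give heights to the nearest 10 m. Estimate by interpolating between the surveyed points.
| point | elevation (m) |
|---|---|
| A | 770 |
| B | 690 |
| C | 590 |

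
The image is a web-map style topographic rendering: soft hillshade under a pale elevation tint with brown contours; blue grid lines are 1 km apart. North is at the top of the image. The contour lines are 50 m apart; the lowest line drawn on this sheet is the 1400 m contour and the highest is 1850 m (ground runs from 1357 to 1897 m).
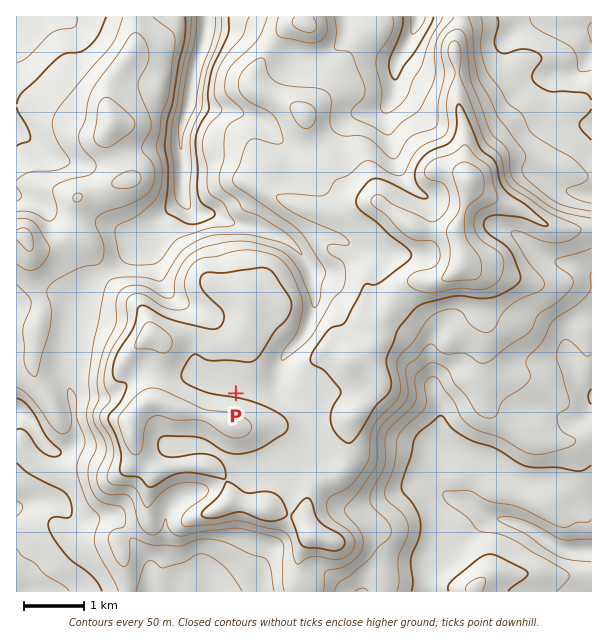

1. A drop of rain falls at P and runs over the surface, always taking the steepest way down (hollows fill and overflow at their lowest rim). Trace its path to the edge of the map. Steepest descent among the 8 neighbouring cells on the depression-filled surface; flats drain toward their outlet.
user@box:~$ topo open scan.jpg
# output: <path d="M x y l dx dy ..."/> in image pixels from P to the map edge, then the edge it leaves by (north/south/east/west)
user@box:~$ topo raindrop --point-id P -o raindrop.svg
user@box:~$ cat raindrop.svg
<path d="M236 393l0-4 4-5 35 0 1-1 2-3 0-9 1-2 0-4 3-6 5-5 0-1 18-18 1-3 0-3 3-5 0-3 2-1 0-3 3-6 0-6 1-2 0-10-1-2-2-19-4-9-8-9 0-2-12-12-1 0-3-3-3 0-5-3-3 0-4-3-3 0-2-1-3 0-6-3-6 0-1-2-9 0-2-1-9-2-6-4-6-2-1-1-17 0-3-2-10-10-2-3 0-6-1-2 0-43-2-2 0-13 2-2 1-12 2-1 0-3 3-6 0-5 1-1 0-8 2-1 0-8 1-1 0-8 2-1 1-12 2-2 0-3 1-1 0-3 2-2 0-3 3-6 0-6 1-1 0-6 2-2 0-13"/>
exit: north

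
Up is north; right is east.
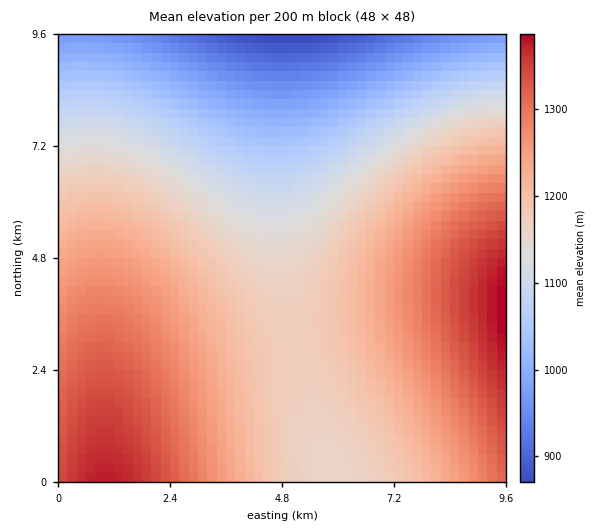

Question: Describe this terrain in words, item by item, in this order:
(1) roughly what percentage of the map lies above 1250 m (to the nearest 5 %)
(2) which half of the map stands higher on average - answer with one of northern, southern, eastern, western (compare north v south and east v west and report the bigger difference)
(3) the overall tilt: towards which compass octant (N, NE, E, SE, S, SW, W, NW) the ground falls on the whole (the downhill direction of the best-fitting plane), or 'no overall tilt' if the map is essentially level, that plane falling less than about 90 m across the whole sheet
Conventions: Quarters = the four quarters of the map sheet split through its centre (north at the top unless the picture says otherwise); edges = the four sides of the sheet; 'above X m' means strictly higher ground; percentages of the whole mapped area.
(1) Ground above 1250 m makes up about 30 % of the sheet.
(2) On average the southern half of the map is the higher ground.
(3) The general tilt is down to the north (the land rises towards the south).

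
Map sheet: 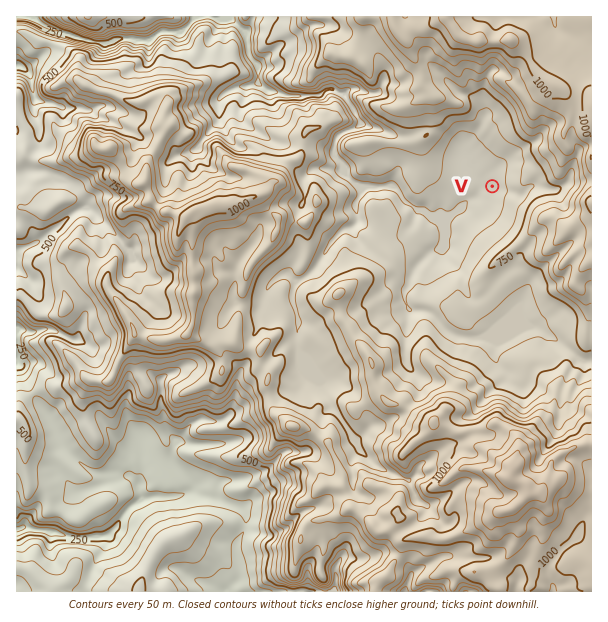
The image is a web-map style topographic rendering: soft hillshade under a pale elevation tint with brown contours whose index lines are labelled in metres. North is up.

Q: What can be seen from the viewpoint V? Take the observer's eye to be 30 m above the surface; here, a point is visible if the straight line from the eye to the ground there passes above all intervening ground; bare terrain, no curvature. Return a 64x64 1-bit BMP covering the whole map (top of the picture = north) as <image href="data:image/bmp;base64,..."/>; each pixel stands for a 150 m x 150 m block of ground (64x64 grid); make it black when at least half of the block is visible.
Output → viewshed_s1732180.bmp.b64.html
<image width="64" height="64" href="data:image/bmp;base64,Qk0+AgAAAAAAAD4AAAAoAAAAQAAAAEAAAAABAAEAAAAAAAACAAATCwAAEwsAAAIAAAAAAAAA////AAAAAAAAAAAAAAAAAAAAAAAAAAAAAAAAAAAAAAAAAAAAAAAAAAAAAAAAAAAAAAAAAAAAAAAAAAAAAAAAAAAAAAAAAAAAAAAAAAAAAAAAAAAAAAAAAAAAAAAAAAAAAAAAAAAAAAAAAAAAAAAAIAAAAAAAAAwAAAAAAAAAIwAAAAAAACADAAAAAAAAMAGAAAAAAAAAAYAAAAAAAABzAAAAAAAADhwAAAAAAAAfwAAAAAAAAHPAAAAAAAAA4cAAAAAAAADgwAAAAAAAAOGAAAAAAAAB44AAAAAAAAHnAAAAAAAAA/4AAAAAGAAH/gAAAAAYgAfsAAAAAAzAD+AAAAAACEAP4AAAAAAIQA/vwAAAAAhAD//AAAAAACAP/8AAAAAAIA//8AAAAAAwB//4AAAAABiOf/wAAAAADMz+PwAAAAAE4P9/gAAAAATw/3+AAAAABPD//8AAAADccPL/8wAAAHh4x//3AAAAHngH/0cAAAAGYA//EwAAAA8AB/+RAAAAd4AH//kAAAABgAf/+QAAAACDD//4AAAAAAAH//gAAAAAAAP7+AAAQAAAH/P4AAAAAAA/95gAAAAAAAcfkAAAAAAAAD8AAAAAAAAAfgAAAAAAAAB4AAAAAAAAAPgAAAAAAAAB/wAAAAAAAAH/AAAAAAAAAAAAAAAAAAACAAAAAAAAAAAAAA=="/>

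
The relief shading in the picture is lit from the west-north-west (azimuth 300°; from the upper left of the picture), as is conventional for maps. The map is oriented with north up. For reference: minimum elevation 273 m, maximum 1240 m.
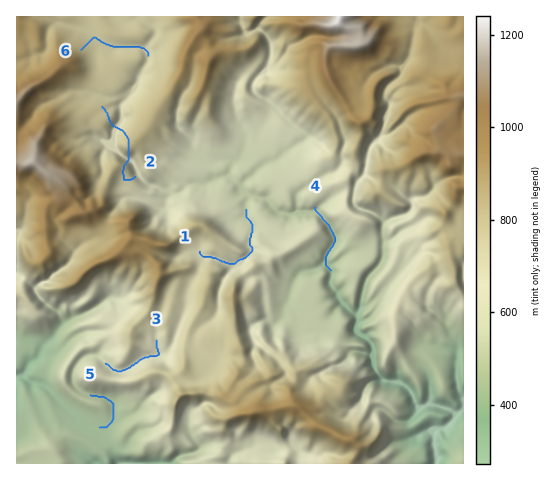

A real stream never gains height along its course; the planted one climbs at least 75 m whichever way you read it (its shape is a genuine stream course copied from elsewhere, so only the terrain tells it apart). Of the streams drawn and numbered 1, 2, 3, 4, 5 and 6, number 2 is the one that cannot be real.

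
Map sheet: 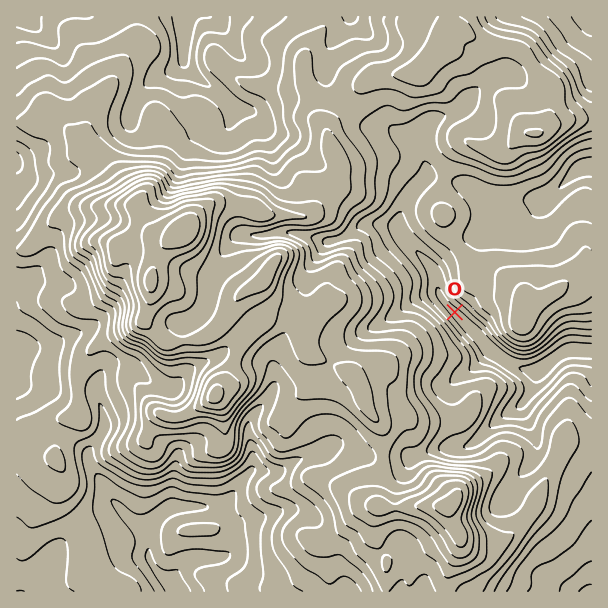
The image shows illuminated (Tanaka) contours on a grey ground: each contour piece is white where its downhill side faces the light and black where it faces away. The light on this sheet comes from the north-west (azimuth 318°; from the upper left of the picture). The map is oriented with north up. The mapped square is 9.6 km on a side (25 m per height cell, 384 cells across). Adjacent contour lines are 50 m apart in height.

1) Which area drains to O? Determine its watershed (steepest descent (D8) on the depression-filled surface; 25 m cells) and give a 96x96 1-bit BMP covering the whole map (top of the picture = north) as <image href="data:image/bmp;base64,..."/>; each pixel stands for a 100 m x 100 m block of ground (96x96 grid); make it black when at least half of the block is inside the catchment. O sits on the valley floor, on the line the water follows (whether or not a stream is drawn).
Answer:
<image width="96" height="96" href="data:image/bmp;base64,Qk2+BAAAAAAAAD4AAAAoAAAAYAAAAGAAAAABAAEAAAAAAIAEAAATCwAAEwsAAAIAAAAAAAAA////AAAAAAAAAAAAAAAAAAAAAAAAAAAAAAAAAAAAAAAAAAAAAAAAAAAAAAAAAAAAAAAAAAAAAAAAAAAAAAAAAAAAAAAAAAAAAAAAAAAAAAAAAAAAAAAAAAAAAAAAAAAAAAAAAAAAAAAAAAAAAAAAAAAAAAAAAAAAAAAAAAAAAAAAAAAAAAAAAAAAAAAAAAAAAAAAAAAAAAAAAAAAAAAAAAAAAAAAAAAAAAAAAAAAAAAAAAAAAAAAAAAAAAAAAAAAAAAAAAAAAAAAAAAAAAAAAAAAAAAAAAAAAAAAAAAAAAAAAAAAAAAAAAAAAAAAAAAAAAAAAAAAAAAAAAAAAAAAAAAAAAAAAAAAAAAAAAAAAAAAAAAAAAAAAAAAAAAAAAAAAAAAAAAAAAAAAAAAAAAAAAAAAAAAAAAAAAAAAAAAAAAAAAAAAAAAAAAAAAAAAAAAAAAAAAAAAAAAAAAAAAAAAAAAAAAAAAAAAAAAAAAAAAAAAAAAAAAAAAAAAAAAAAAAAAAAAAAAAAAAAAAAAAAAAAAAAAAAAAAAAAAAAAAAAAAAAAAAAAAAAAAAAAAAAAAAAAAAAAAAAAAAAAAAAAABgAAAAAAAAAAAAAAHwAAAAAAAAAAAAAAf/gAAAAAAAAAAAAB//wAAAAAAAAAAAAD//8AAAAAAAABAAAD///AAAAAAAAD/AAD///gAAAAAAAH/gAD///wAAAAAAAP/wAD///4AAAAAAAf/4AD///8AAAAAAAP/8AH///+AAAAAAAP/8AP////AAAAAAAP/+D/////gAAAAAAP/+H/////wAAAAAAP//n/////wAAAAAAP////////wAAAAAAP////////wAAAAAAH////////wAAAAAAH////////gAAAAAAH////////gAAAAAAD////////AAAAAAAB////////AAAAAAAA///////+AAAAAAAAf//////8AAAAAAAAP//////8AAAAAAAAH//////8AAAAAAAAD//////4AAAAAAAAB/wB///4AAAAAAAAAAAA///4AAAAAAAAAAAAf//4AAAAAAAAAAAAP//4AAAAAAAAAAAAH//4AAAAAAAAAAAAD//4AAAAAAAAAAAAD//8AAAAAAAAAAAAD//8AAAAAAAAAAAAD//8AAAAAAAAAAAAD//+AAAAAAAAAAAAH///AgAAAAAAAAAAP///v4AAAAAAAAAAP////8AAAAAAAAAAP/////gAAAAAAAAAH/////wAAAAAAAAAD/////4AAAAAAAAAB/////4AAAAAAAAAA/////4AAAAAAAAAAf////4AAAAAAAAAAf////8AAAAAAAAAAf////8AAAAAAAAAAP////8AAAAAAAAAAH////4AAAAAAAAAAAB///wAAAAAAAAAAAAf//gAAAAAAAAAAAAP//AAAAAAAAAAAAAP/+AAAAAAAAAAAAAP/8AAAAAAAAAAAAAP+AAAAAAAAAAAAAAPwAAAAAAAAAAAAAAHgAAAAAAAAAAAAAAAAAAAAAAAAAAAAAAAAAAA="/>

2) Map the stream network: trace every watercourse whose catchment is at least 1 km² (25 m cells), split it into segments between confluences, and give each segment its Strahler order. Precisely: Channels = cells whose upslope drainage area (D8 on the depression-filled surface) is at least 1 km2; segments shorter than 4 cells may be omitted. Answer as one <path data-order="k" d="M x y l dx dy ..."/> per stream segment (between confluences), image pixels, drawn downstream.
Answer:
<path data-order="1" d="M572 591l18 0"/><path data-order="1" d="M24 590l-1 1-3 0"/><path data-order="2" d="M174 585l0 6 3 0"/><path data-order="1" d="M407 573l-6 11 0 7-2 0"/><path data-order="1" d="M591 548l0 43-1 0"/><path data-order="2" d="M149 537l0 21 3 6 3 3 0 2 12 12 1 0 5 4 1 0"/><path data-order="1" d="M273 513l-6 2-1 1-15 2-2 1-6 2-9 9 0 12-1 1 0 3-2 3-7 8-20 0-1 1-9 0-9 5-9 9 0 3-2 1 0 9"/><path data-order="1" d="M512 488l0-2 4-4 0-2 15-16 5-9 0-17-12-22 0-3-2-2 0-7"/><path data-order="2" d="M249 473l-10 10-6 11-12 12-5 0-1 1-44 0-6 3-16 17 0 10"/><path data-order="1" d="M414 456l3 0 5-3 3 0 6-3 10 0 2-1 18 0 1-2 3 0 11-6 24-24 1 0 3-3 5-1 3-3 4-2 6-4"/><path data-order="1" d="M323 452l-5 3-4 0-2 1-4 0-2 2-7 1-18 12-30 0-2 2"/><path data-order="2" d="M522 404l8-9 3-6 0-3 1-2 0-10 6 0 3-3"/><path data-order="1" d="M273 387l-3 8-13 15 0 1-5 5-3 6 0 19 2 2 0 7 1 2 0 16-3 3 0 2"/><path data-order="1" d="M176 384l-6 6-8-1-6-3-7-6-2 0-10-11-6-3-23 0-9 9 0 3-3 5 0 13 5 9 1 9 2 2 0 13-3 6-12 15 0 12 10 15 0 2 3 3 2 6 4 6 0 1 27 29 12 6 0 6 2 1"/><path data-order="1" d="M450 383l6-6 15-8 18-18 6 3"/><path data-order="3" d="M543 371l17-17 6-3 3 0 1-1 15 0 2 1 4 0"/><path data-order="3" d="M495 354l6 3 5 5 12 6 3 0 1 1 6 0 2 2 13 0"/><path data-order="1" d="M86 330l-6 3-5 0-24 12-25 0-9 6"/><path data-order="1" d="M377 326l3-3 4-2 3-3 9-4 11-11 1 0 3-3 3 0 6-3 20-1"/><path data-order="3" d="M440 296l3 3 0 1 39 39 0 2 13 13"/><path data-order="1" d="M209 293l1-12 2-2 1-7 5-9 3-3 4-9 17-17 12 0 1 2 9 0 2-2 6 0 1-1 21 0 2 1 6 0 1 2 5 0 1 1 6 0 6 3 15 0"/><path data-order="1" d="M48 258l-22 23 0 9-9 9 0 52"/><path data-order="1" d="M327 243l3-1 5 0 1-2"/><path data-order="2" d="M336 240l11-4 4-5 11-6 33 0 4 5"/><path data-order="3" d="M399 230l3 6 8 7 0 2 22 22 3 6 0 5 2 1 0 8 1 1 0 5 2 3"/><path data-order="1" d="M521 203l18 0 9-5"/><path data-order="1" d="M545 203l0-2 3-3"/><path data-order="2" d="M548 198l7-7 2 0 21-21 6-2 1-1 6 0"/><path data-order="1" d="M17 165l0-4"/><path data-order="2" d="M420 141l2 14 3 6 0 16-15 17-8 13-1 9-2 2 0 12"/><path data-order="1" d="M200 135l18 0 3-1 9-9 1-9 2-2 0-6"/><path data-order="1" d="M398 132l1 2 17 1 3 2 0 3 1 1"/><path data-order="1" d="M258 119l-6-6"/><path data-order="1" d="M131 113l0-3 3-5 0-3 3-3 3-6 16-16 6-2 12-6 9-9 0-34"/><path data-order="2" d="M252 113l-1-2-12 0-6-3"/><path data-order="2" d="M233 108l0-1-17-17-1 0-5-4-1 0-11-9-1 0-12-12 0-38-2-1"/><path data-order="1" d="M489 78l-3 2-30 31-6 3-9 2-1 1-6 2-12 12-2 3 0 7"/><path data-order="1" d="M339 35l6-6 3-6 0-6 2 0"/><path data-order="1" d="M35 27l-11-10-3 0"/><path data-order="2" d="M183 26l0-9"/><path data-order="1" d="M216 23l-6-6-27 0"/><path data-order="1" d="M587 17l4 0"/>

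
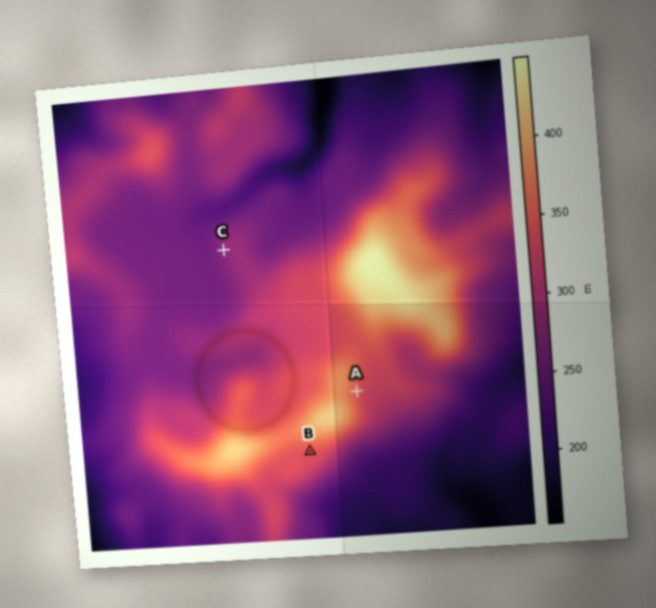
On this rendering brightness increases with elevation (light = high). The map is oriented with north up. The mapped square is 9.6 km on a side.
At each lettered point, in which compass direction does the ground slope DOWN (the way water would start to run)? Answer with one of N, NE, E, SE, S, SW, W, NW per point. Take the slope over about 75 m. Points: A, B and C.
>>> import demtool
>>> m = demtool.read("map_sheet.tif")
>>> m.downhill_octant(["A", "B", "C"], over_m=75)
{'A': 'E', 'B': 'S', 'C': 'W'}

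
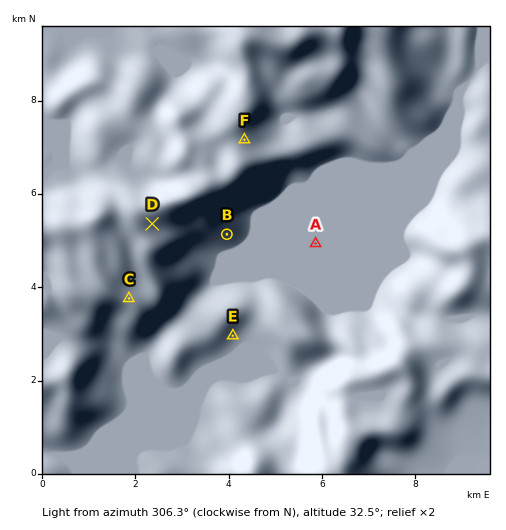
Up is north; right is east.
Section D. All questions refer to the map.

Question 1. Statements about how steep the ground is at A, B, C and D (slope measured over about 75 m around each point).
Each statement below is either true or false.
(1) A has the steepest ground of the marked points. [false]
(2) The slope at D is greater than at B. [false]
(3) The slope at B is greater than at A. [true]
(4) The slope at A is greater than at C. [false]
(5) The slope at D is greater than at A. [true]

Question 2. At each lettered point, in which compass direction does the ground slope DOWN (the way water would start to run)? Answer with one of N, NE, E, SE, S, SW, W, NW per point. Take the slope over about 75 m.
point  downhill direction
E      SE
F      E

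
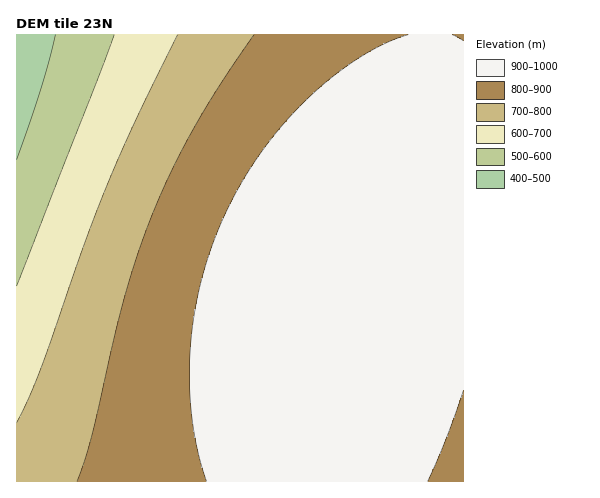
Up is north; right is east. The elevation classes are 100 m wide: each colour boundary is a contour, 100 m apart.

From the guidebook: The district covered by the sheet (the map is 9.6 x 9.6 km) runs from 430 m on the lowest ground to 990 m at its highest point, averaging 850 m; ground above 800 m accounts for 65.1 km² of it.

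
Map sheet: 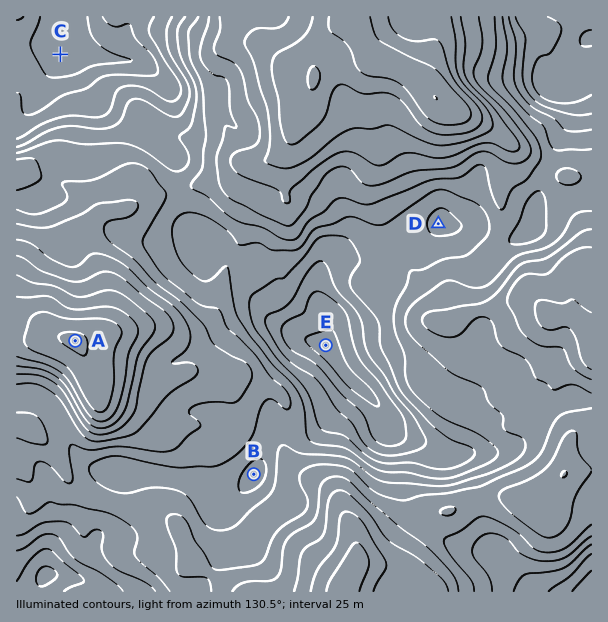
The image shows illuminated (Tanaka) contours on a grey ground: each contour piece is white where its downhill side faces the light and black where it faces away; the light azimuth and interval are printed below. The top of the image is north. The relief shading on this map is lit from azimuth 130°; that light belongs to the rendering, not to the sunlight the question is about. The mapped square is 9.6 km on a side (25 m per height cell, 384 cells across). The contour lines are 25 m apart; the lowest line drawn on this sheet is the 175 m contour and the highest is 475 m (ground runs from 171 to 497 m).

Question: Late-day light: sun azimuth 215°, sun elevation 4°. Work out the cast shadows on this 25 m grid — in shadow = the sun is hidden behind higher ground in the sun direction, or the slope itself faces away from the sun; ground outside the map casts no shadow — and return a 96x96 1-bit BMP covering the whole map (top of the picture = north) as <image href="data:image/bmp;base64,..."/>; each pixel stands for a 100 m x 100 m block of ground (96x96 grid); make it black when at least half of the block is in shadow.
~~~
<image width="96" height="96" href="data:image/bmp;base64,Qk2+BAAAAAAAAD4AAAAoAAAAYAAAAGAAAAABAAEAAAAAAIAEAAATCwAAEwsAAAIAAAAAAAAA////AAAAAAAAAcfgAAAAAAAAAAAAA//2AAAAAAAAAAAAH//+AAAAAAAAAAAD///wAAAAAAAAA+AH///wAAAAAAAAB/AH///wAAAAAAAAD/AH///wAAAAAAAAD/gH//8AAAAAAAAAH/mH//gAAAAAAAAAf/2P/AAAAAAAAAAB//wP/AAAAAAAAAAD//wP/+AAAAAAAAAD//gH/+AAAAAYAAAD/8AD/+AAAAA4AAAD/4BB/8AAAAAwAAAB/wDA/wAAAABwAAAA/gDB/gAAAADwAAAADADhcAAAAABgAAAAAADDAAAAAAAAAAAAAADDAAAAAAAAAAAAAAAHAAAAADAAAAAAAAAPAA/gAHAAAAAAAAAOD//gAHAAAAAAAAAeH//gAHAAAAAAAAA8P//gAAAAAAB/gAAAP//AAAAAAAf/4AAAf/8AAAAAAD//4AAAf/4AAAAAAH//wAAA//wAAAAAAP//gAAA//wAAAAAAf//AAAB//gAAAAAA//wAAAB//AAAAAAB//gAAAD/+AAAAAAD//gAAAP/+AAAAAAH//AAAH//+AAAAAAP//AAAf//8AAAAAAf//AAA///8AAAAAA///AAA///8AAAAAB///AAA///8AAAAAB///AAA///8AAAAAB///ADg///4AAAAAD///gHg9//4AAAAAD///gH48//4AAAAAD///gD98f/4AAAAAD///gB94H/wAAAAAD///gB84D/AAAAAAD///gA8AAAAAAAAAH///gAIAAAAAAAAAP///AIAAAAAAAAAAf//+AAAAAAAAAAAAf/h4AAAAAAAAAAAAf/AAAAAAAAAAAAAAf+AAAAAAAAAAAAAAP8AAAAAAAAAAAAAAH8AAAAAAAAAAAAAAD4AAAAAAAAAAAAAAAQAAAAAAAAAAAAA4AAAAAAAAAAAAAAD4AAAAAAAAAAAAAAH8YAAAAAAAAAAAAAP88AAAAAAAAAAAAP/8+AAAAAAAAAAAAf/8+QAADAAAAAAAA//8f4AAHgAAAAAAB//8H4AAfgAAAAAAD//4B8AD/gAAAAAAD//4B8AH/gAAAAAAD//wA8AP3gAAAAAAA//wAeAfzgPAAAAAAf/AAfA/ggPAAAAAAf/AAfB/gAAAAAAAAf/gA/B/gAAAAAAAA//gD+B/z8AAAAAAEL/wD8D//8AAAAAAcABwD8D//8AAAAAAcAAwB8H//8AAAAAAAADAA8H//4AAAAAAAAPAAYH//4AAAAAABgfgAAH//wAAAAAABw/gAAH//AAAAAAADw/wAAP/+AAAAAAADx/wAAf/4AAAAAAADw/wAA//gAAAAAAAHw/wA///AAAAAAAAfx/wB//8AAAAAAAA/x/wD//wAAAAAAAB/z/wB//gAAAAAAAD/3/wB//AAAAAAAAH///gAf8AAAAAAAAP//8AAAAAAAAAAAA///8AAAAAAAAAAAB///4AAAAAAAAAAAB///wAAAAAAAAAAAA///AAAAAAAAAAAAwf//AAAAAAAAACABwf//AAAAAAAAAAABwH//AAAAAAAAAA="/>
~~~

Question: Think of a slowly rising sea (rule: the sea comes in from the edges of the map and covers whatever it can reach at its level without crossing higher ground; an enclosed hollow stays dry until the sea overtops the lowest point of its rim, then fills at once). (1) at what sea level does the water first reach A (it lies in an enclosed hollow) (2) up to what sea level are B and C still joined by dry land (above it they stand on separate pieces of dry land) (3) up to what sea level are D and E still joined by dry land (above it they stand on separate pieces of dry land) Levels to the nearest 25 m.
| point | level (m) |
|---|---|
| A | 200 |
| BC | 350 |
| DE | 375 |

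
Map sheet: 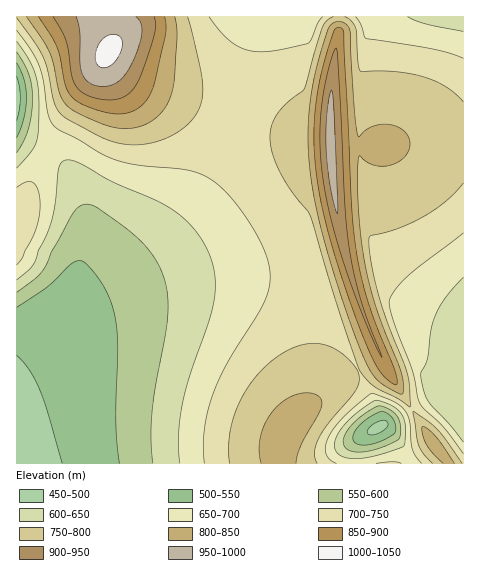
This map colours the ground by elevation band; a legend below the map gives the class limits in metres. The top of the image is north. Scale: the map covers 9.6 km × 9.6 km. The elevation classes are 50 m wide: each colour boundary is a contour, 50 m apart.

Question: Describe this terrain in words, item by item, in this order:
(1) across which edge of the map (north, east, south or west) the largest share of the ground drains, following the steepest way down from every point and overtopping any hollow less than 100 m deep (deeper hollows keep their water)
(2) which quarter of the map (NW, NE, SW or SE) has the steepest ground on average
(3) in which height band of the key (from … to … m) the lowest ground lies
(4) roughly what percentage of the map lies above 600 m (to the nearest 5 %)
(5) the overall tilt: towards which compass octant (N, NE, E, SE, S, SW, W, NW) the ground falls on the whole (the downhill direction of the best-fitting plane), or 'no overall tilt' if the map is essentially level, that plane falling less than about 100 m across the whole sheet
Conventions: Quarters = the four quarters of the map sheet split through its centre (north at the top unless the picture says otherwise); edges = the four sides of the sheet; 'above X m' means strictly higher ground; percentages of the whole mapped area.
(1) Most of the ground drains across the western edge.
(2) The south-east quarter is the steepest part of the map.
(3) The lowest point is somewhere between 450 and 500 m.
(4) About 80 % of the map lies above 600 m.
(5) The general tilt is down to the south-west (the land rises towards the north-east).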